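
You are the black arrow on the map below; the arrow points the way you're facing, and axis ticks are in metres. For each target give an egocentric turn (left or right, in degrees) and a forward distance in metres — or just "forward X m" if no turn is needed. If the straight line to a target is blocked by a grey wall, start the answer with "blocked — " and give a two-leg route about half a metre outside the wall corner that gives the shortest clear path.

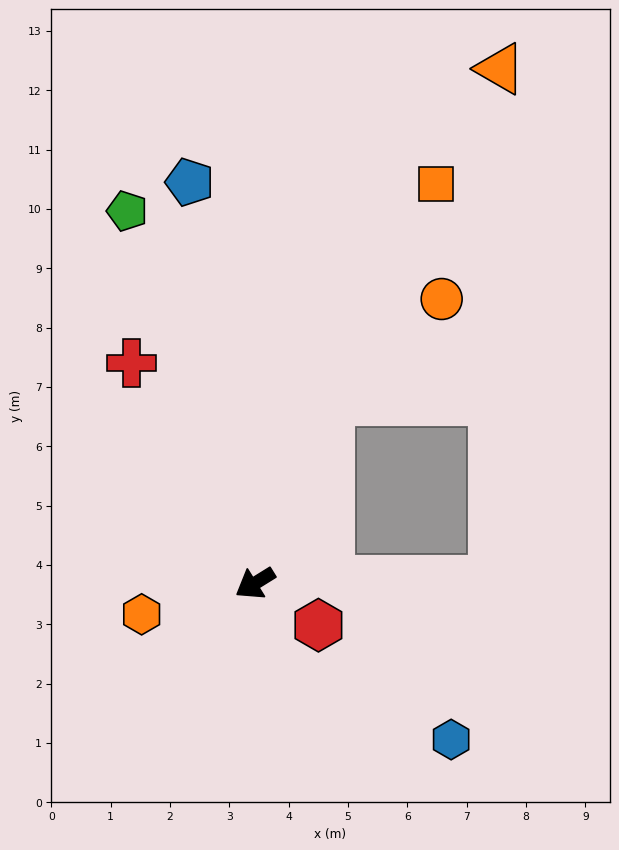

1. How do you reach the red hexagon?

turn left 115°, forward 1.3 m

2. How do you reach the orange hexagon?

turn right 16°, forward 2.0 m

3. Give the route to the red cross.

turn right 92°, forward 4.3 m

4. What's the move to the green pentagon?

turn right 103°, forward 6.6 m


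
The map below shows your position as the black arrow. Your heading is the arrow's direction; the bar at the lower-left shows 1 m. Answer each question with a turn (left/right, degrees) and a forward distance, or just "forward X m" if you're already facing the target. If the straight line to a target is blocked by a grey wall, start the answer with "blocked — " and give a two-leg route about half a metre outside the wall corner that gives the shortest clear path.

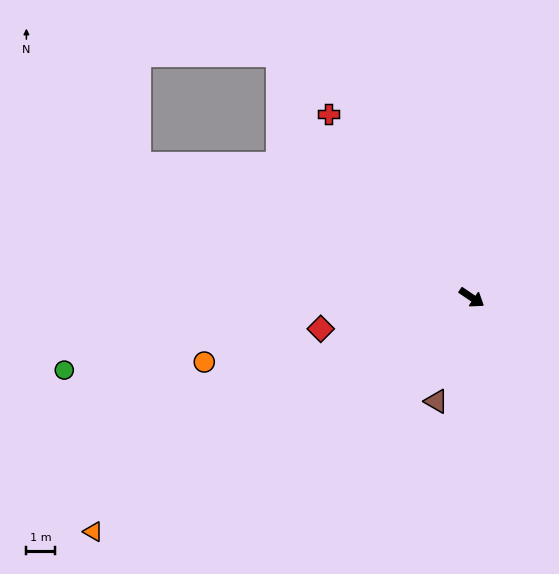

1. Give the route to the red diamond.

turn right 134°, forward 5.3 m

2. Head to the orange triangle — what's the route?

turn right 114°, forward 15.3 m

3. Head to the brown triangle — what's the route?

turn right 75°, forward 3.8 m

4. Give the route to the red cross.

turn left 162°, forward 8.0 m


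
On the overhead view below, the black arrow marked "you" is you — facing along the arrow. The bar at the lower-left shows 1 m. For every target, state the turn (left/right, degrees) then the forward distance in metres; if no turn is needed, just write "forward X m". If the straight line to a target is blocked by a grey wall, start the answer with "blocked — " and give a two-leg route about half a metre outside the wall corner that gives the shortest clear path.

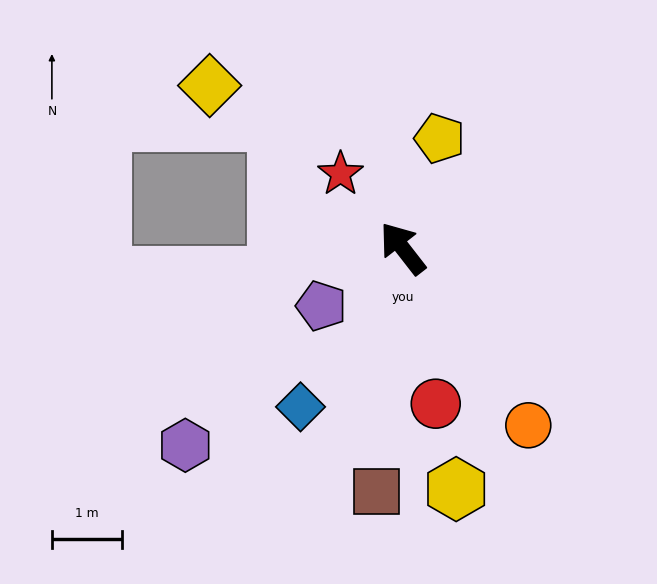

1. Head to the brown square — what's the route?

turn left 136°, forward 3.5 m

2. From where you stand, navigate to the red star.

forward 1.4 m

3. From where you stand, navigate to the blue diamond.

turn left 109°, forward 2.7 m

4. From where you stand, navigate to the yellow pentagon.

turn right 56°, forward 1.7 m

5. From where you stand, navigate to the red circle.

turn left 154°, forward 2.3 m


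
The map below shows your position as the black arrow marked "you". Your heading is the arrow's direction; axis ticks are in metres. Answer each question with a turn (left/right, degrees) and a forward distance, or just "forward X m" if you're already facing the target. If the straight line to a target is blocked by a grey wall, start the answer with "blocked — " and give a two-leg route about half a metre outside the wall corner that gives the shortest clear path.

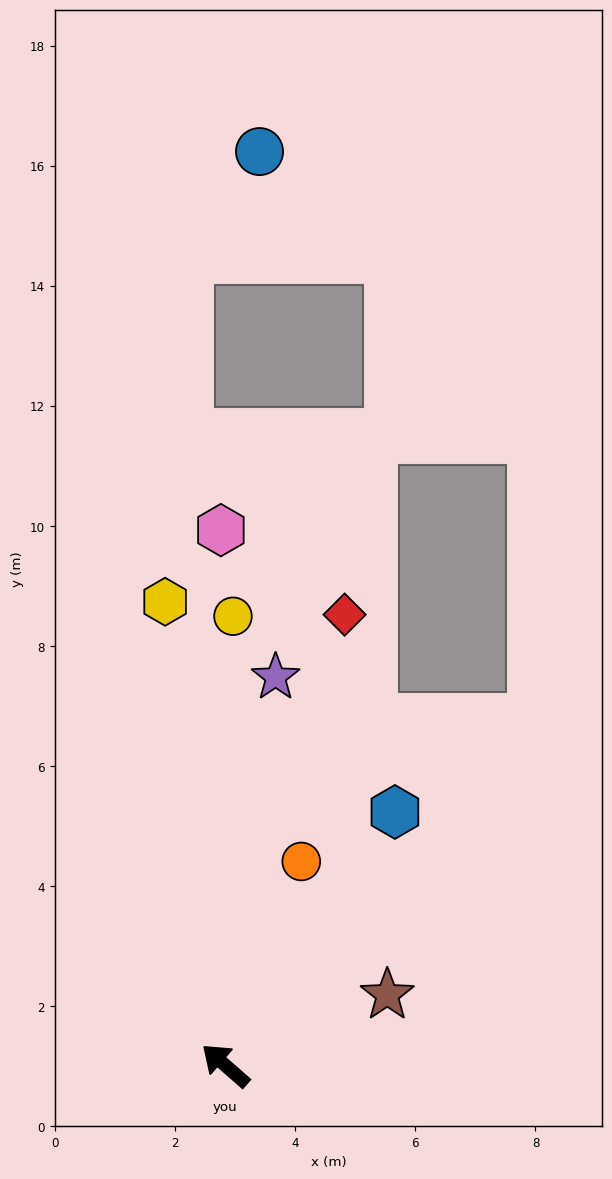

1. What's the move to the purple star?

turn right 56°, forward 6.5 m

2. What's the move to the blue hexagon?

turn right 83°, forward 5.1 m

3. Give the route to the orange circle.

turn right 69°, forward 3.6 m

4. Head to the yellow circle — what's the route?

turn right 50°, forward 7.5 m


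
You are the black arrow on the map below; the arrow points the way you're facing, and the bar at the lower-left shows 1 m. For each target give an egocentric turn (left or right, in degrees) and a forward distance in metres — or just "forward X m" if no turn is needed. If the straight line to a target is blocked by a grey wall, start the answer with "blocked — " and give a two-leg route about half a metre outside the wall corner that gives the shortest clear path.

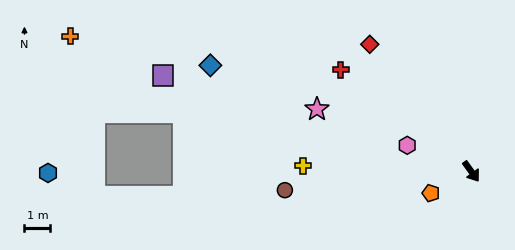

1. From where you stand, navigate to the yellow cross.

turn right 128°, forward 6.6 m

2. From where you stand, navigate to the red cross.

turn right 164°, forward 6.4 m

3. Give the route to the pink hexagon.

turn right 148°, forward 2.7 m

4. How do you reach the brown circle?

turn right 120°, forward 7.3 m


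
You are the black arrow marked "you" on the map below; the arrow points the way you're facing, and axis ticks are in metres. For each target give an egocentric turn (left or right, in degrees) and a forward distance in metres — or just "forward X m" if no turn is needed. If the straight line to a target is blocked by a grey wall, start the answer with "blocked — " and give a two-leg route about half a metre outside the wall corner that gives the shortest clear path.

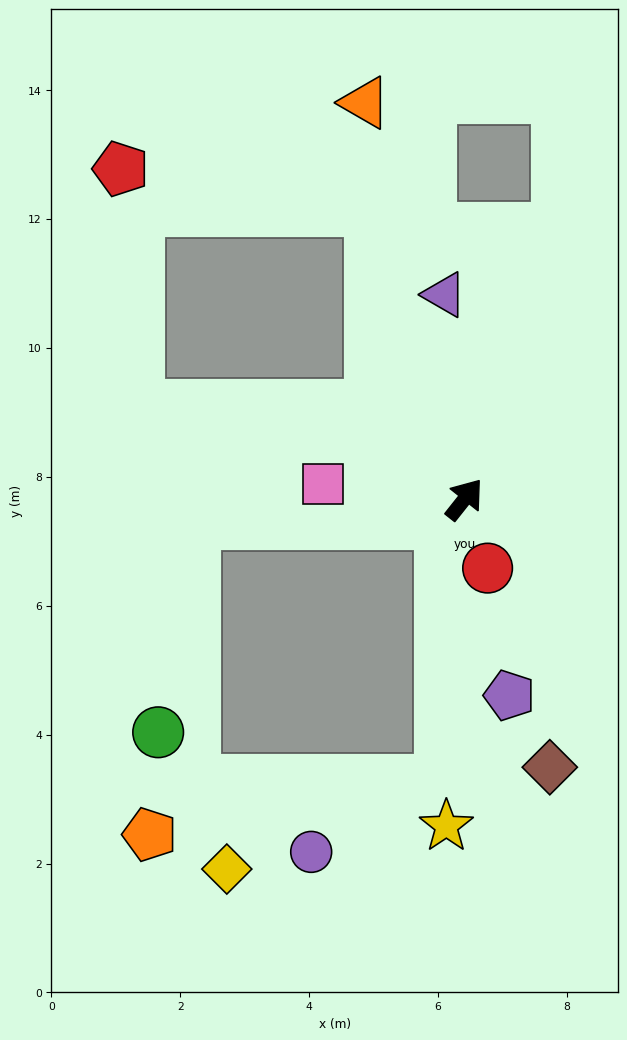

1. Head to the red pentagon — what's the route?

blocked — turn left 56°, forward 4.7 m, then turn left 63°, forward 4.0 m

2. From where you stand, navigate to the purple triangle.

turn left 44°, forward 3.2 m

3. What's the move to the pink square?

turn left 122°, forward 2.2 m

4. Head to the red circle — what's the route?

turn right 123°, forward 1.1 m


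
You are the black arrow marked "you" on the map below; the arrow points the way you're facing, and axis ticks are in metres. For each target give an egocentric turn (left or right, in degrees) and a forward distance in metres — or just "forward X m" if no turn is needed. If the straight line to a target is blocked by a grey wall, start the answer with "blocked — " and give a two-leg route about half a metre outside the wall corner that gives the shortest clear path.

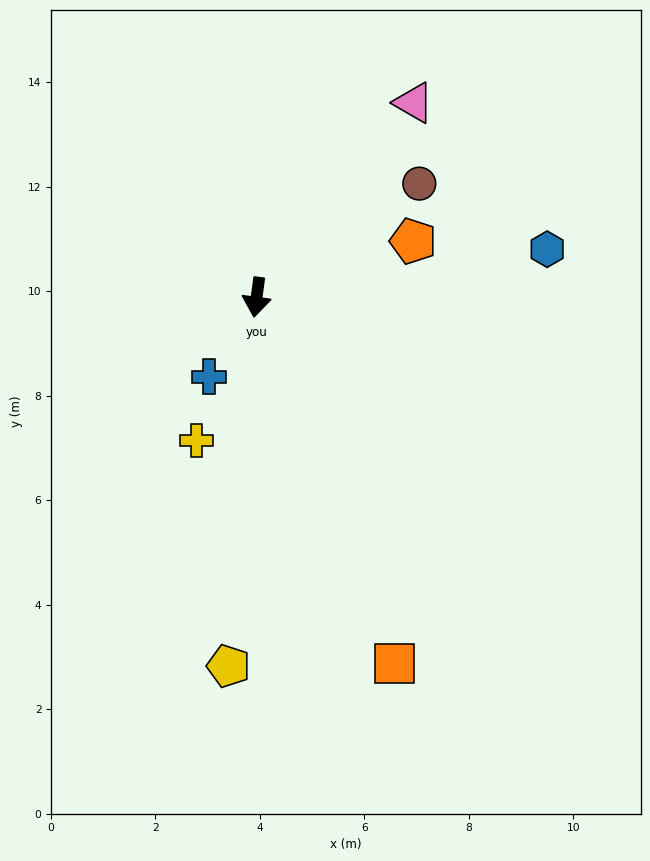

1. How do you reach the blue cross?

turn right 23°, forward 1.8 m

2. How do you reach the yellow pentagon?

turn left 3°, forward 7.1 m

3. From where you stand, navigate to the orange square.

turn left 28°, forward 7.5 m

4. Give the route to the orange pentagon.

turn left 117°, forward 3.2 m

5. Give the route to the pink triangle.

turn left 149°, forward 4.8 m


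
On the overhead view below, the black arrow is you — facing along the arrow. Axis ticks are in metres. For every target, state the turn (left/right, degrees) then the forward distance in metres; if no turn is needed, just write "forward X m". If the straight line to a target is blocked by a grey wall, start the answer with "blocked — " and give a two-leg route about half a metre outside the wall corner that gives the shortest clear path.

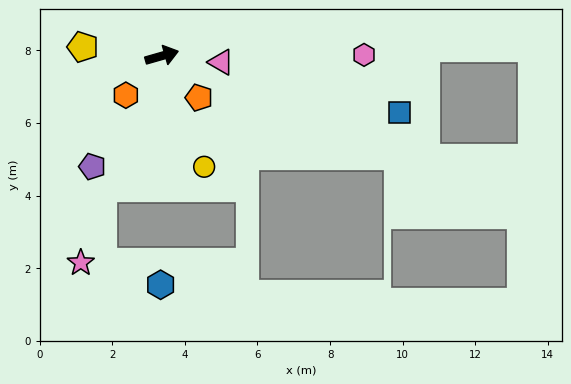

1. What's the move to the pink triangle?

turn right 22°, forward 1.6 m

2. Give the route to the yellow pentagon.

turn left 158°, forward 2.2 m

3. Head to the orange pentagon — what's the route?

turn right 64°, forward 1.5 m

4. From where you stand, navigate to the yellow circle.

turn right 85°, forward 3.3 m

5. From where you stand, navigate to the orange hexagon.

turn right 148°, forward 1.5 m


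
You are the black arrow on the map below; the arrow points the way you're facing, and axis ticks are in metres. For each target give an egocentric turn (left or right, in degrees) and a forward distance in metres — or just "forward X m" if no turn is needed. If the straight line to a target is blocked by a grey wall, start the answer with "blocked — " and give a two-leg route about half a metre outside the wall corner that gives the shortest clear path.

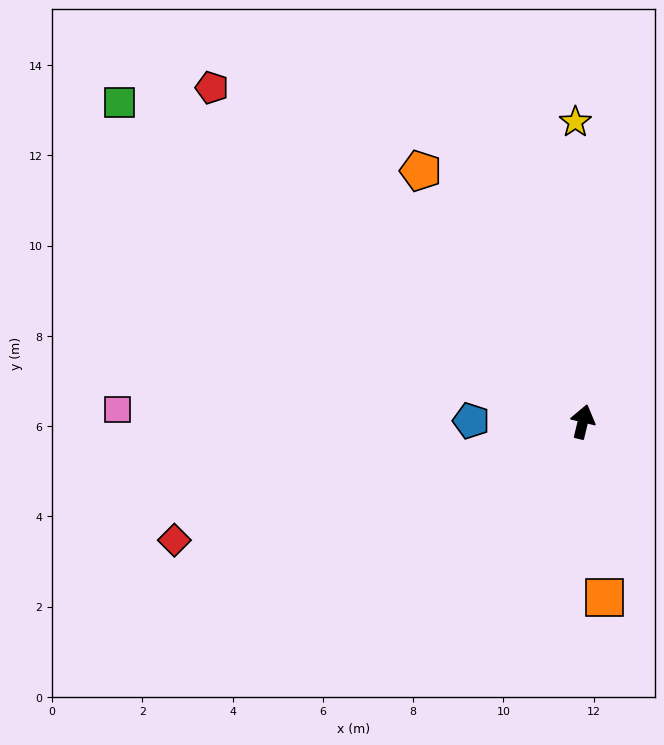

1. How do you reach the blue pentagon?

turn left 103°, forward 2.5 m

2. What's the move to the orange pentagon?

turn left 47°, forward 6.6 m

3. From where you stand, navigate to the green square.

turn left 69°, forward 12.5 m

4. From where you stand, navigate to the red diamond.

turn left 120°, forward 9.4 m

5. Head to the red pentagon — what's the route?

turn left 62°, forward 11.1 m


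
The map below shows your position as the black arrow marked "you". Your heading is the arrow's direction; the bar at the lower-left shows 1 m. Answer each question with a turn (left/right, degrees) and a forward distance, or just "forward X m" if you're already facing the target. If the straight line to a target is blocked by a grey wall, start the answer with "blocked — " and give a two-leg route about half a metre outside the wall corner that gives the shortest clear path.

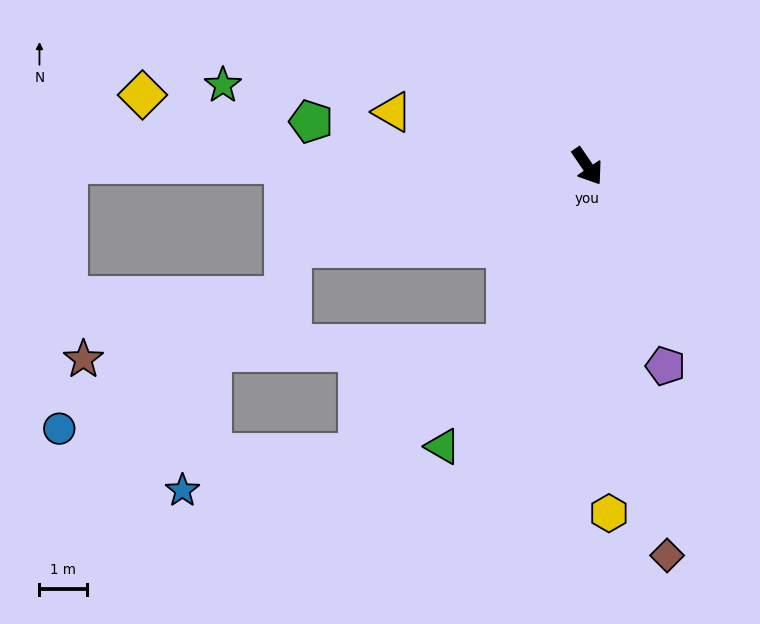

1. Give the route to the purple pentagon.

turn right 13°, forward 4.5 m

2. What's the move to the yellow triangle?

turn right 140°, forward 4.2 m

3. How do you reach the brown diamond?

turn right 23°, forward 8.3 m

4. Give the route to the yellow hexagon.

turn right 31°, forward 7.3 m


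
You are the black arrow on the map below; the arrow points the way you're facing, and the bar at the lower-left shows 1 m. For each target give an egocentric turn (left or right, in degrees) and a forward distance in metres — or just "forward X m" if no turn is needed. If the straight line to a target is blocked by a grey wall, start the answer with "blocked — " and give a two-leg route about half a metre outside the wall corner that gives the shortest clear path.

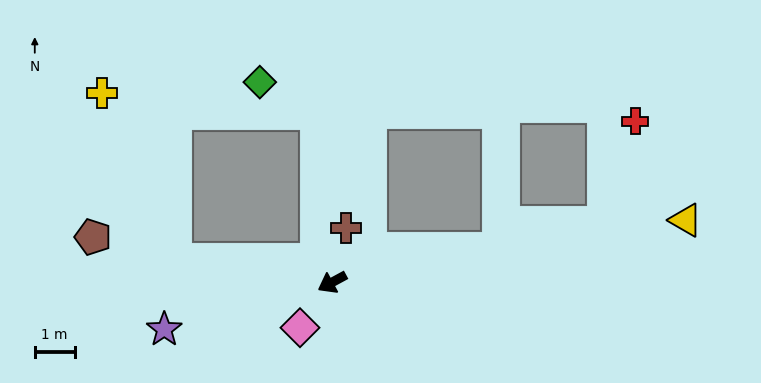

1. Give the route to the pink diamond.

turn left 26°, forward 1.4 m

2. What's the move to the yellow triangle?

turn left 162°, forward 9.0 m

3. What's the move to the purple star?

turn right 13°, forward 4.4 m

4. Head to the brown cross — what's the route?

turn right 133°, forward 1.4 m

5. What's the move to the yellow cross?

blocked — turn right 37°, forward 4.0 m, then turn right 58°, forward 4.6 m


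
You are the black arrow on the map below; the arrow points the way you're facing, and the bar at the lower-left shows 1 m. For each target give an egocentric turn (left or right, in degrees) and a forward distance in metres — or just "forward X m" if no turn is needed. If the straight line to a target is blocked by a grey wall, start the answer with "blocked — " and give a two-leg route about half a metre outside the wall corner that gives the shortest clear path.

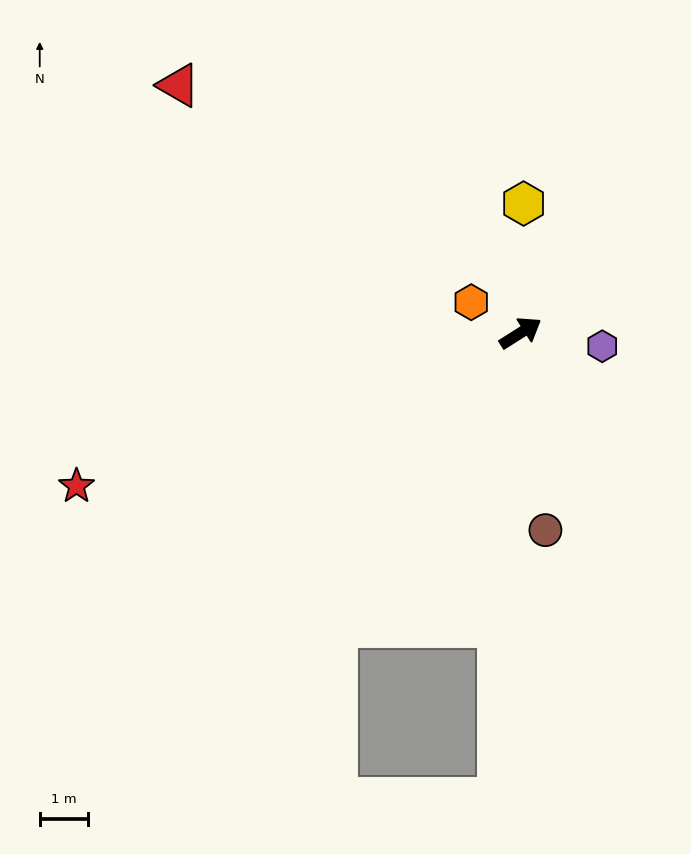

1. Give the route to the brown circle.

turn right 115°, forward 4.1 m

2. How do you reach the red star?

turn left 167°, forward 9.7 m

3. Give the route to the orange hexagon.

turn left 116°, forward 1.2 m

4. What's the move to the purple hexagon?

turn right 42°, forward 1.7 m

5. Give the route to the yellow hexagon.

turn left 56°, forward 2.7 m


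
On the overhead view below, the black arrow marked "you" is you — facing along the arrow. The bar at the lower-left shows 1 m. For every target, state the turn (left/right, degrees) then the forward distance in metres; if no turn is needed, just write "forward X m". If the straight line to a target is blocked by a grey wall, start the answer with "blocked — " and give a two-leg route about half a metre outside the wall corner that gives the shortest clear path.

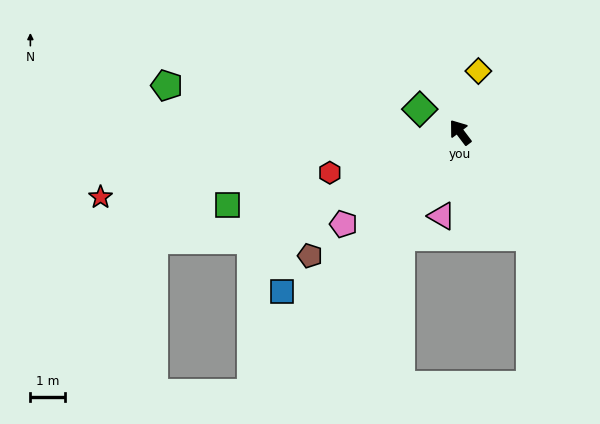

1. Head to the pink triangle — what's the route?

turn left 131°, forward 2.5 m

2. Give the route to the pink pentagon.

turn left 91°, forward 4.3 m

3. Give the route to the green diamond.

turn left 23°, forward 1.4 m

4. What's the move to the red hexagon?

turn left 70°, forward 4.0 m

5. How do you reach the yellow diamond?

turn right 54°, forward 1.9 m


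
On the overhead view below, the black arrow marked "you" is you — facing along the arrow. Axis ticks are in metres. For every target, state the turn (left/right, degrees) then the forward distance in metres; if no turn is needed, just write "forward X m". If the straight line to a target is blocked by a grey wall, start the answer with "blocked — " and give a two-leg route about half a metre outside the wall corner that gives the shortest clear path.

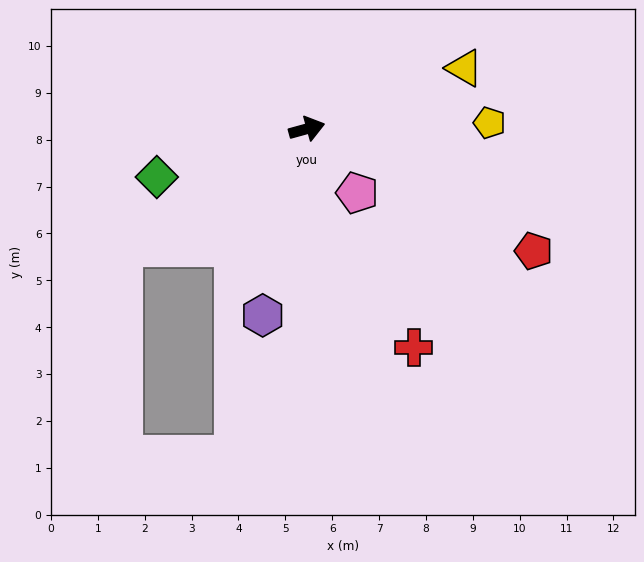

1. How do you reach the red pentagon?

turn right 44°, forward 5.5 m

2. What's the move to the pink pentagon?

turn right 67°, forward 1.7 m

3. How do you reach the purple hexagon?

turn right 119°, forward 4.1 m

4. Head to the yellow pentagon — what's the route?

turn right 13°, forward 3.9 m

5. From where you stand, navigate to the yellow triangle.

turn left 6°, forward 3.6 m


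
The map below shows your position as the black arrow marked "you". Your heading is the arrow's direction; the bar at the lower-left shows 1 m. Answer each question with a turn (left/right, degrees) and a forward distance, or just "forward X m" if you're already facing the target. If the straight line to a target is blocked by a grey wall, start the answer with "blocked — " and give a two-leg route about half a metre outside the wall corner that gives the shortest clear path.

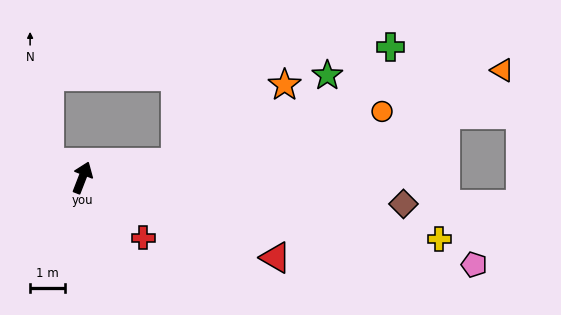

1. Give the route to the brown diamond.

turn right 73°, forward 9.3 m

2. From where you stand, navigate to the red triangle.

turn right 91°, forward 6.1 m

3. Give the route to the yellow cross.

turn right 79°, forward 10.5 m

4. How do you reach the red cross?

turn right 113°, forward 2.5 m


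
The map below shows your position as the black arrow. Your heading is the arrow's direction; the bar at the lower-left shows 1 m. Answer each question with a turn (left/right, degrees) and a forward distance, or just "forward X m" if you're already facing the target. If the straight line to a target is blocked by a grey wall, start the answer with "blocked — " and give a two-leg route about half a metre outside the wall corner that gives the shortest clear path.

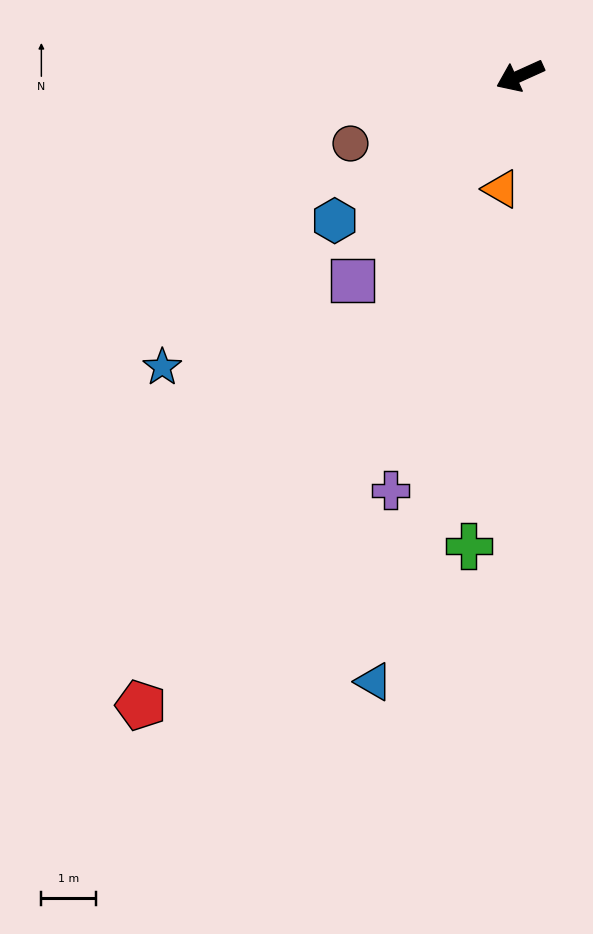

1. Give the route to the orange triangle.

turn left 56°, forward 2.1 m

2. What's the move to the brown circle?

turn right 3°, forward 3.4 m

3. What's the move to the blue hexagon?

turn left 14°, forward 4.3 m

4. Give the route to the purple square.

turn left 26°, forward 4.9 m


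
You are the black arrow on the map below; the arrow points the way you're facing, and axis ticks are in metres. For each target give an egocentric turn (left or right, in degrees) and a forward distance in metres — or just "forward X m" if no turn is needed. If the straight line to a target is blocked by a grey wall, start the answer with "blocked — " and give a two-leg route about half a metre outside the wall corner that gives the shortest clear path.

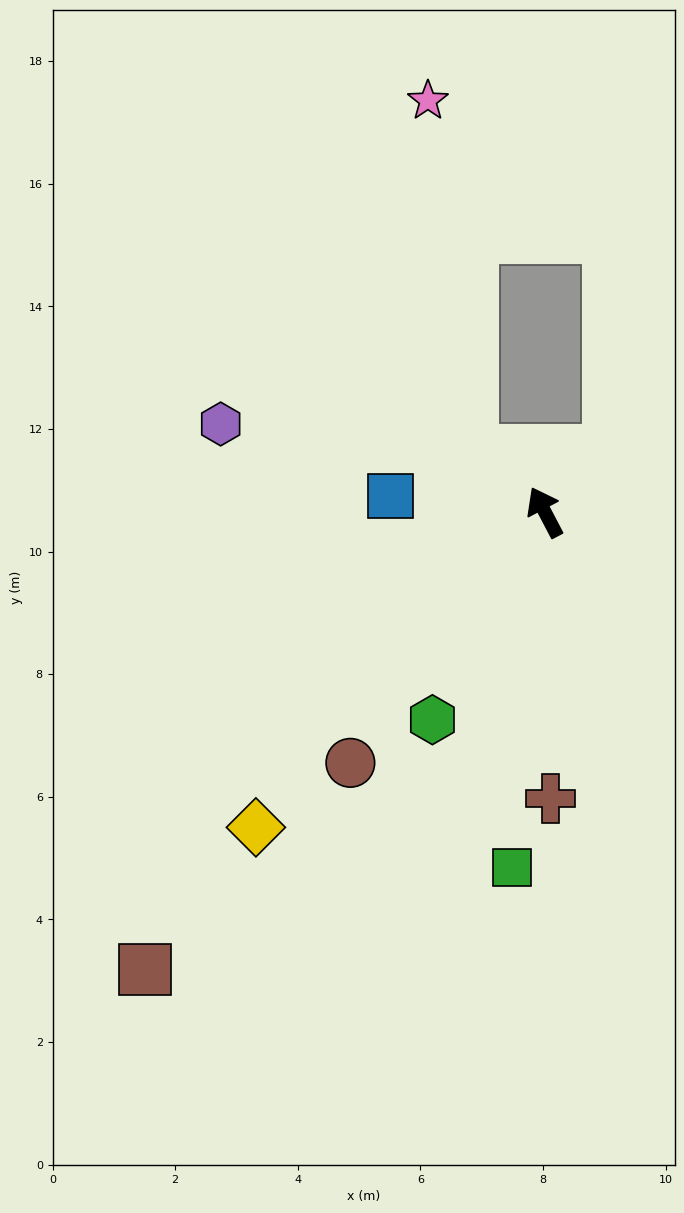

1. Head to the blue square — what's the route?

turn left 56°, forward 2.5 m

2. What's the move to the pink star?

blocked — turn left 22°, forward 1.5 m, then turn right 42°, forward 5.8 m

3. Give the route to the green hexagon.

turn left 124°, forward 3.9 m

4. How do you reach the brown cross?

turn left 153°, forward 4.7 m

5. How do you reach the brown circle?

turn left 115°, forward 5.2 m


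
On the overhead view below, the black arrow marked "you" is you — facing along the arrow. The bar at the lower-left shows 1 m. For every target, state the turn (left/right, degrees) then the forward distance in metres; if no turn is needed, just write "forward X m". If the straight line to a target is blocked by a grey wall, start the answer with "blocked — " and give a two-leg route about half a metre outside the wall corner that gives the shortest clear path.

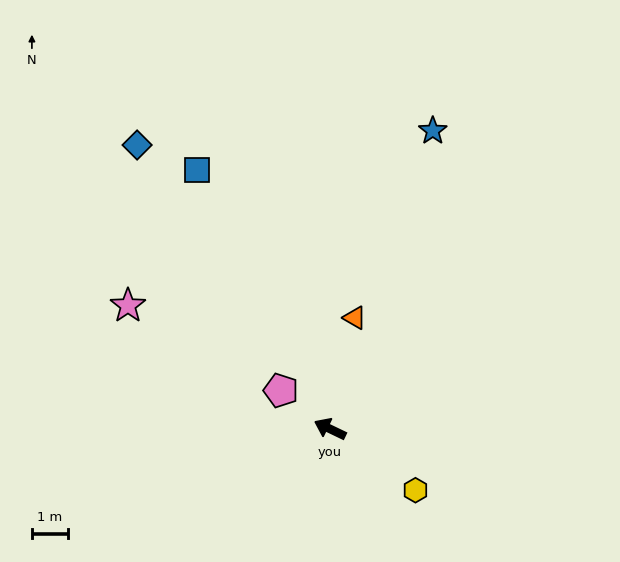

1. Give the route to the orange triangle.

turn right 77°, forward 3.2 m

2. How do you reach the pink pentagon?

turn right 12°, forward 1.7 m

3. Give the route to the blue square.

turn right 37°, forward 8.1 m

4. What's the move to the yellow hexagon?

turn left 170°, forward 2.9 m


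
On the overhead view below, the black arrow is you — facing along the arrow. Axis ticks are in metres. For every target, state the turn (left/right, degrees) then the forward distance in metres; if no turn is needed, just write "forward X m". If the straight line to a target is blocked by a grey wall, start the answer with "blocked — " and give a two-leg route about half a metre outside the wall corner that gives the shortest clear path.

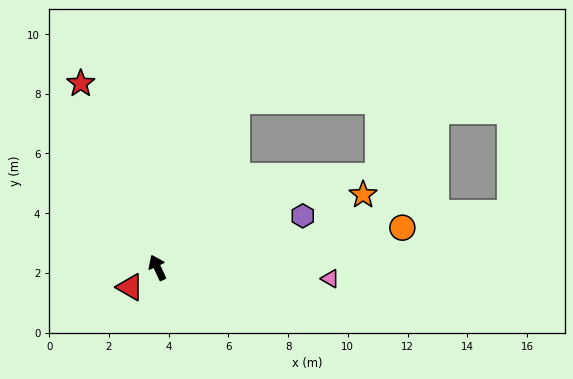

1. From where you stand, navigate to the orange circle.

turn right 106°, forward 8.3 m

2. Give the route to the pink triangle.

turn right 119°, forward 5.8 m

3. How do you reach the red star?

turn right 2°, forward 6.7 m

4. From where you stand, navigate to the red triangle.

turn left 101°, forward 1.1 m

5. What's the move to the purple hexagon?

turn right 95°, forward 5.2 m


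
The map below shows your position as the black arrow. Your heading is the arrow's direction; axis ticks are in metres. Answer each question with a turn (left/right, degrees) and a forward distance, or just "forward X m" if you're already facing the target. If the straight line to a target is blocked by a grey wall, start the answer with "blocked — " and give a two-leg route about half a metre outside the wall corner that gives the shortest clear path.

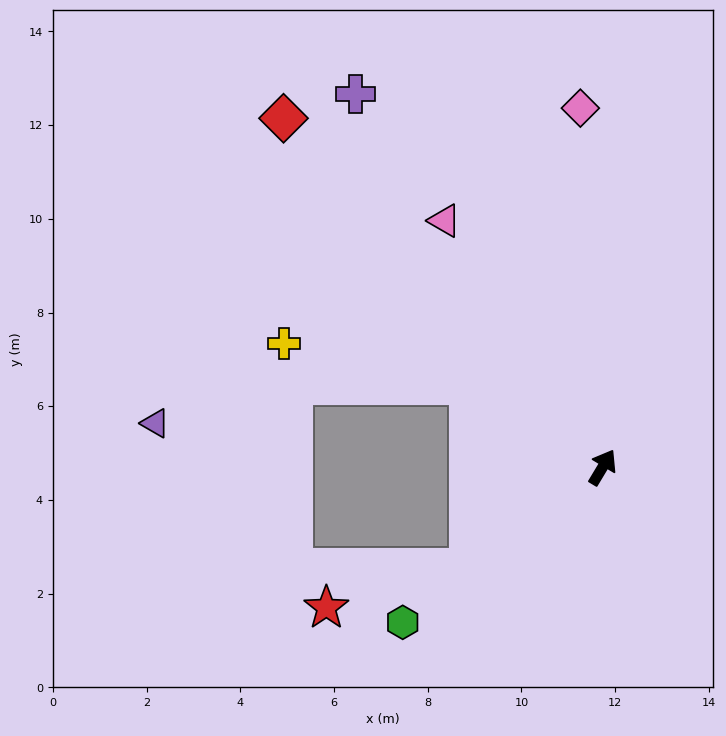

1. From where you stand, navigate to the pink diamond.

turn left 34°, forward 7.7 m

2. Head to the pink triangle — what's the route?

turn left 64°, forward 6.3 m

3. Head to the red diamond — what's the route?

turn left 73°, forward 10.1 m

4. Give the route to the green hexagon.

turn left 159°, forward 5.4 m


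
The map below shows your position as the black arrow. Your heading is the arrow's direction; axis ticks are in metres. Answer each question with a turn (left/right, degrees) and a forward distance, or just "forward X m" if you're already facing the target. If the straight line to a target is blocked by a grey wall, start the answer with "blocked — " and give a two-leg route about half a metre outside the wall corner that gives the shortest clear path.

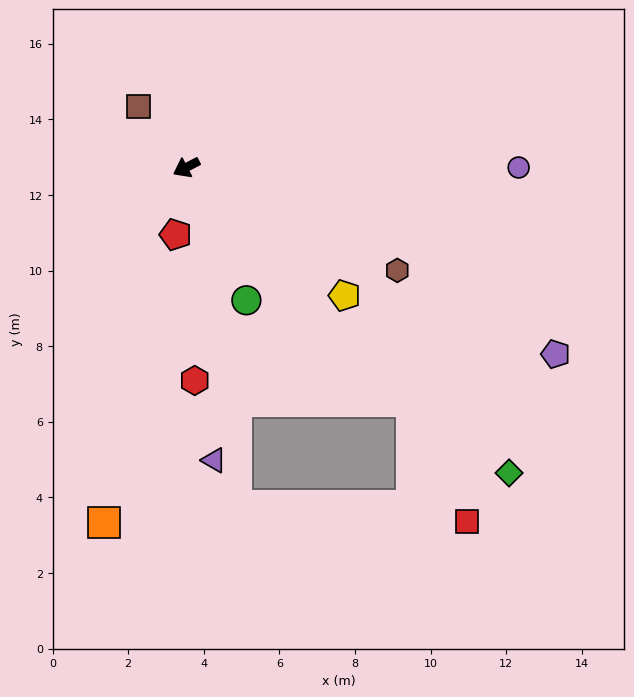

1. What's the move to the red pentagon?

turn left 53°, forward 1.8 m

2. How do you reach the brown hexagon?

turn left 127°, forward 6.2 m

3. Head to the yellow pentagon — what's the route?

turn left 114°, forward 5.4 m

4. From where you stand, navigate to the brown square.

turn right 79°, forward 2.1 m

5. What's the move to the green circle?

turn left 87°, forward 3.9 m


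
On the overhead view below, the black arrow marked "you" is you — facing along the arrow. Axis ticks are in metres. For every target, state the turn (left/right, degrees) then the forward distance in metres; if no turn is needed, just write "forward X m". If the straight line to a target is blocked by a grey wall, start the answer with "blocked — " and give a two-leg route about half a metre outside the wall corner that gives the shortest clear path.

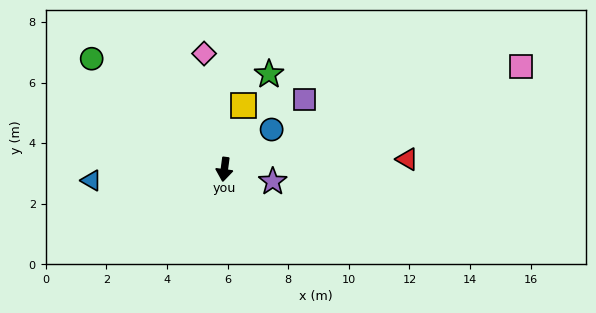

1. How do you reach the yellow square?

turn left 170°, forward 2.2 m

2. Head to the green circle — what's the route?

turn right 122°, forward 5.7 m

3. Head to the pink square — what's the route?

turn left 117°, forward 10.4 m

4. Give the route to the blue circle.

turn left 138°, forward 2.0 m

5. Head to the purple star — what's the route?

turn left 83°, forward 1.6 m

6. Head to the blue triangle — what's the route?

turn right 78°, forward 4.4 m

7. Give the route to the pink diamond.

turn right 163°, forward 3.9 m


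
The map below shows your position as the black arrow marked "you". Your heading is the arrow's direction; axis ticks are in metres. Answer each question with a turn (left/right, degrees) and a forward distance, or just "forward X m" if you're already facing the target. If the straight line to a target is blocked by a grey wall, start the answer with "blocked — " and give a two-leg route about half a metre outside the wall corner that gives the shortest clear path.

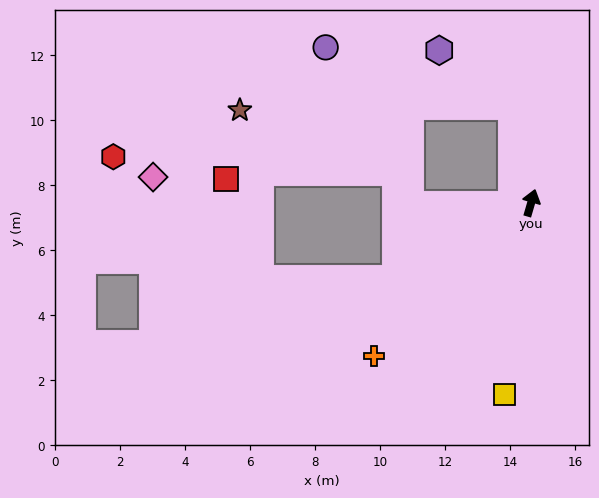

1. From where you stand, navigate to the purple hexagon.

blocked — turn left 27°, forward 3.0 m, then turn left 42°, forward 2.8 m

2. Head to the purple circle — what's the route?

blocked — turn left 27°, forward 3.0 m, then turn left 62°, forward 6.0 m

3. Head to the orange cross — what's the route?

turn left 151°, forward 6.8 m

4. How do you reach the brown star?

blocked — turn left 27°, forward 3.0 m, then turn left 80°, forward 8.4 m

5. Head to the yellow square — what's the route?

turn right 172°, forward 6.0 m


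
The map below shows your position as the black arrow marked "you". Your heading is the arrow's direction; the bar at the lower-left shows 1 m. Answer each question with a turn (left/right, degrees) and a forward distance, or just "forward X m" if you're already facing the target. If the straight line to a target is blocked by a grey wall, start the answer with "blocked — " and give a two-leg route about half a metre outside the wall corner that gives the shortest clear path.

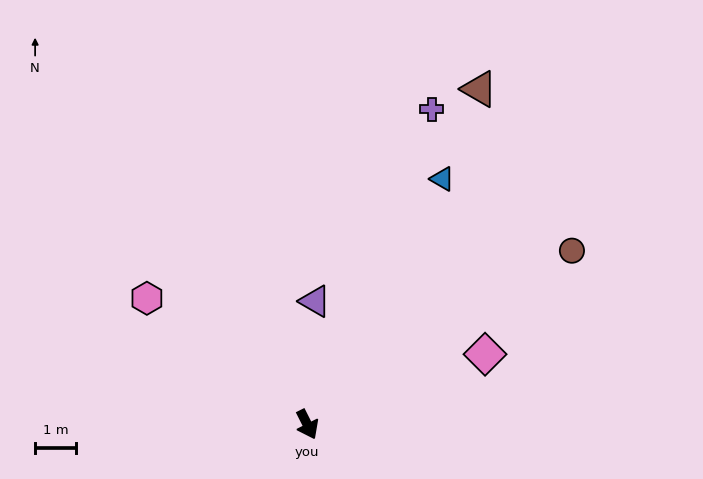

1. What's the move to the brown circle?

turn left 97°, forward 7.7 m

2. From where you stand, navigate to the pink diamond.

turn left 85°, forward 4.7 m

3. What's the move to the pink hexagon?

turn right 155°, forward 5.0 m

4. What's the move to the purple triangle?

turn left 150°, forward 3.0 m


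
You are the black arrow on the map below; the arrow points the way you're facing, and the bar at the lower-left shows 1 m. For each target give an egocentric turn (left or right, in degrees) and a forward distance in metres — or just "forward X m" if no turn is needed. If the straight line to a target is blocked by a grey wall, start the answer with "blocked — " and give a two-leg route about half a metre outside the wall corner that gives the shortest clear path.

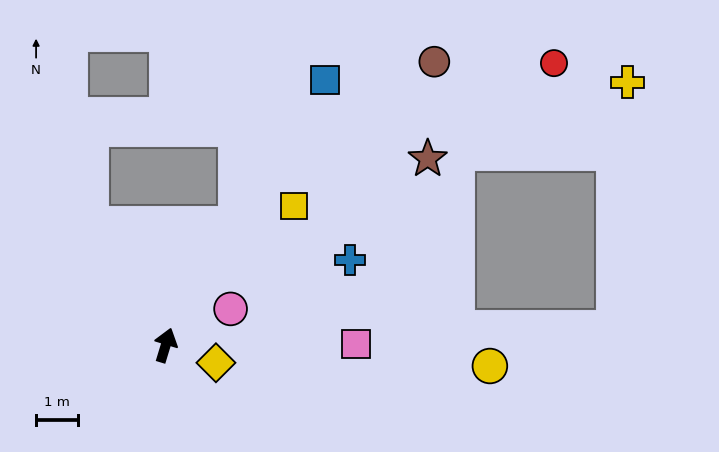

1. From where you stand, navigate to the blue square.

turn right 14°, forward 7.3 m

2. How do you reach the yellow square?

turn right 26°, forward 4.5 m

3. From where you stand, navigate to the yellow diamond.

turn right 92°, forward 1.3 m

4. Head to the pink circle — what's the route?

turn right 44°, forward 1.8 m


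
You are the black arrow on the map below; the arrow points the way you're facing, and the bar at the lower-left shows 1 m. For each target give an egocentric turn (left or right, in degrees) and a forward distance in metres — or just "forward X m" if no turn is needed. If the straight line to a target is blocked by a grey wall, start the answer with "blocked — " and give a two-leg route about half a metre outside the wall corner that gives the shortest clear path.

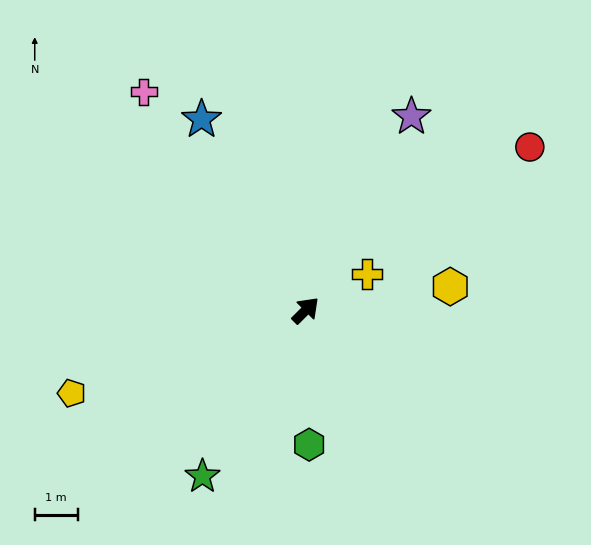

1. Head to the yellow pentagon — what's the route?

turn left 155°, forward 5.8 m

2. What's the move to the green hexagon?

turn right 133°, forward 3.1 m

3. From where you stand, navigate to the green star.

turn right 167°, forward 4.6 m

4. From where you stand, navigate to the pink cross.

turn left 82°, forward 6.3 m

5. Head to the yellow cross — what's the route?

turn right 14°, forward 1.7 m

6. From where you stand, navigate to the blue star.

turn left 74°, forward 5.1 m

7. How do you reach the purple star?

turn left 16°, forward 5.1 m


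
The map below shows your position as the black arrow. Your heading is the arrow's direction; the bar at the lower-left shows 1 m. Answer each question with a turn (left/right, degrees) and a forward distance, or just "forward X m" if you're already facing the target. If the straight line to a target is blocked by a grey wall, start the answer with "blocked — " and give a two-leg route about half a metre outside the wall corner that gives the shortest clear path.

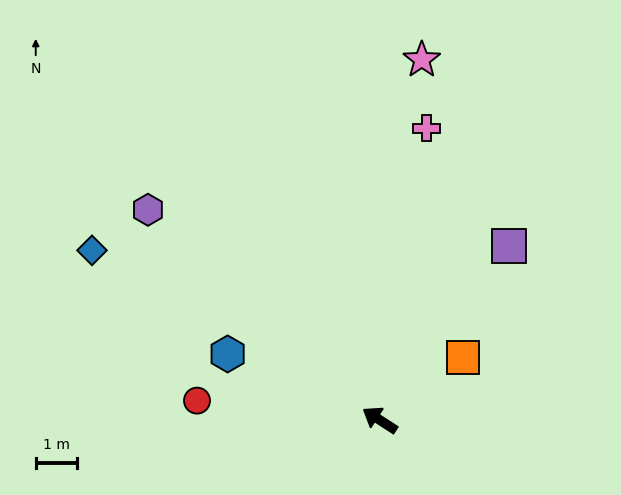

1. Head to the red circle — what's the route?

turn left 27°, forward 4.5 m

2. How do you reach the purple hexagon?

turn right 9°, forward 7.6 m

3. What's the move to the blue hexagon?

turn left 9°, forward 4.1 m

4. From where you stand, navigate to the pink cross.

turn right 66°, forward 7.2 m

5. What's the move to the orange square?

turn right 110°, forward 2.5 m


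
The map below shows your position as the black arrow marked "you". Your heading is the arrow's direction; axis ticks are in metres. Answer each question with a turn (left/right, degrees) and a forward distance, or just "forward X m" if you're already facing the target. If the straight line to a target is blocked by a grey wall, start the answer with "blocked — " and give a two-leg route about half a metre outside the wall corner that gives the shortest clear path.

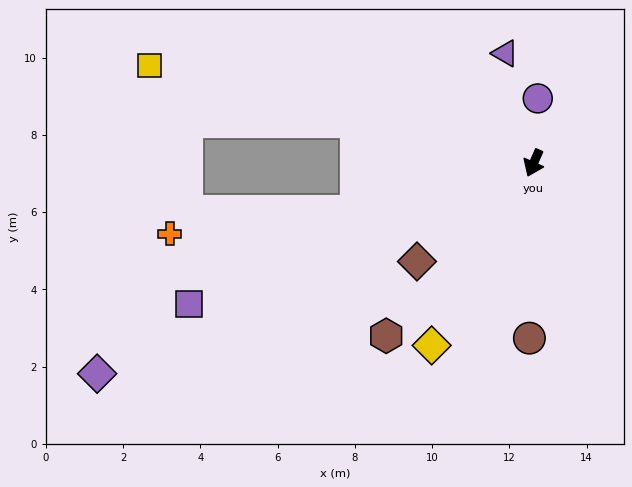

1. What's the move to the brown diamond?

turn right 26°, forward 4.0 m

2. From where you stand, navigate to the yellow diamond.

turn right 6°, forward 5.4 m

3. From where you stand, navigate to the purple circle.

turn right 160°, forward 1.7 m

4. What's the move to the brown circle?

turn left 22°, forward 4.5 m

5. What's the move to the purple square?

turn right 44°, forward 9.6 m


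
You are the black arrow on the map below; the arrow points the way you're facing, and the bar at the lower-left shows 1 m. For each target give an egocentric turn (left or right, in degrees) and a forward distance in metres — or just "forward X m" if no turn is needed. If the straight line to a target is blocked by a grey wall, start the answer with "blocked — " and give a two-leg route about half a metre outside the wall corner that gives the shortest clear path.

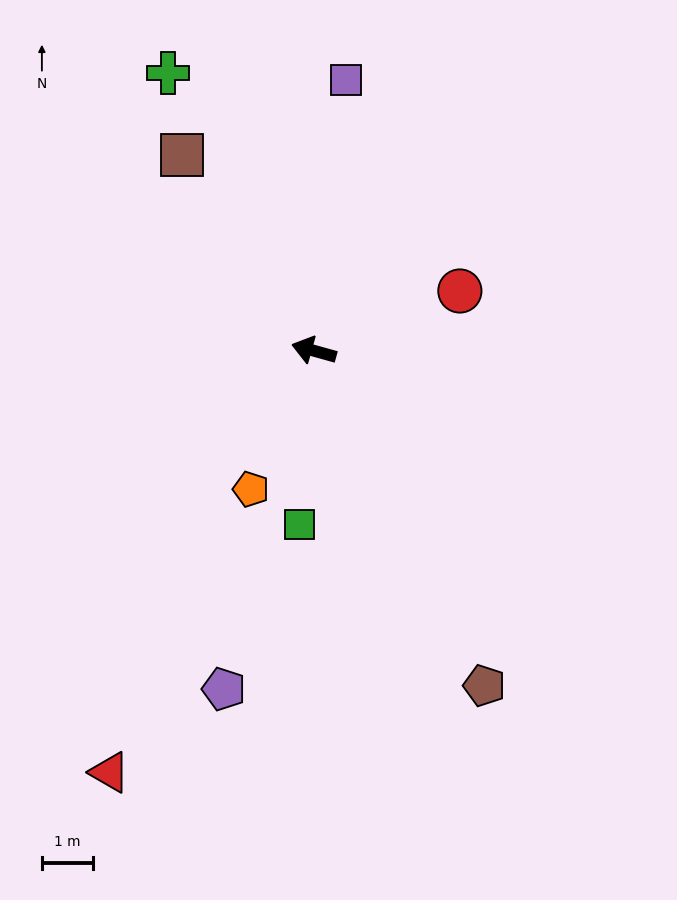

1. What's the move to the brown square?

turn right 40°, forward 4.6 m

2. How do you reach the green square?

turn left 101°, forward 3.4 m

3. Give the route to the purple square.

turn right 81°, forward 5.3 m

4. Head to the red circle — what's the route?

turn right 142°, forward 3.1 m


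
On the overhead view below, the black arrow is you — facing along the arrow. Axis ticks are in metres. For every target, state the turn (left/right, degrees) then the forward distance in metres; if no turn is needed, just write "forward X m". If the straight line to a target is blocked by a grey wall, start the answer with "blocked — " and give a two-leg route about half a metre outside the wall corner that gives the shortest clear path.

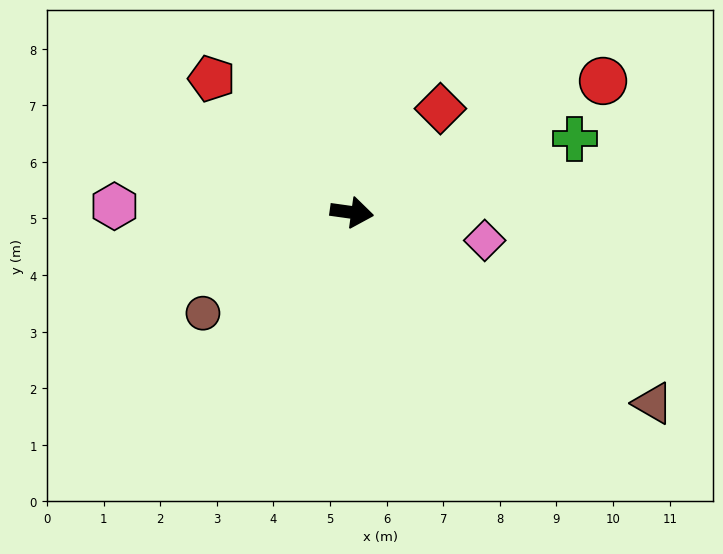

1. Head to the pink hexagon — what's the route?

turn right 174°, forward 4.2 m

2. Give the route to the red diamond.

turn left 57°, forward 2.4 m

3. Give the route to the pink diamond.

turn right 4°, forward 2.4 m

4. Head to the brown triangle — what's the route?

turn right 24°, forward 6.3 m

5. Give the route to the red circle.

turn left 36°, forward 5.0 m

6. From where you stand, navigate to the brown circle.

turn right 138°, forward 3.2 m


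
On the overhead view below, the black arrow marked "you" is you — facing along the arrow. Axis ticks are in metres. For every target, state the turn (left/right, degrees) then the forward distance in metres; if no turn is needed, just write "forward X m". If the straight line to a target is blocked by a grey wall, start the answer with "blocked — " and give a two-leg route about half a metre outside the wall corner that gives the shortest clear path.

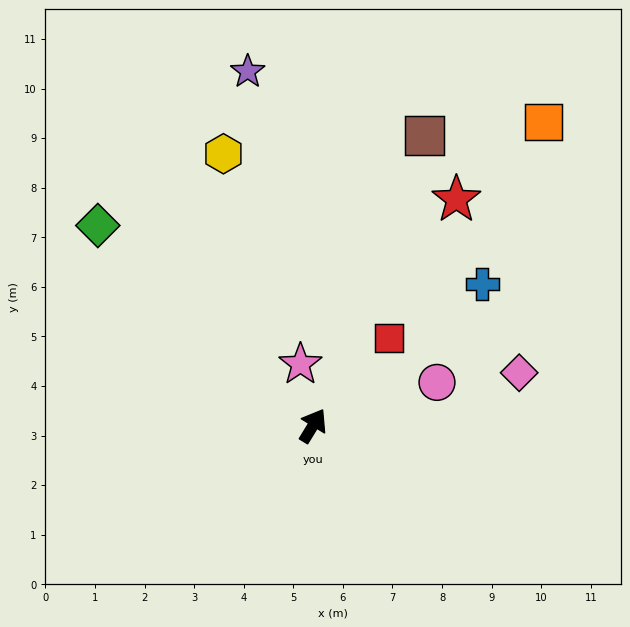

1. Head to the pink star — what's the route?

turn left 43°, forward 1.3 m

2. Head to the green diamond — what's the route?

turn left 79°, forward 5.9 m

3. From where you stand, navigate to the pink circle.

turn right 39°, forward 2.6 m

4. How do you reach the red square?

turn right 9°, forward 2.3 m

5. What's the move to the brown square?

turn left 10°, forward 6.3 m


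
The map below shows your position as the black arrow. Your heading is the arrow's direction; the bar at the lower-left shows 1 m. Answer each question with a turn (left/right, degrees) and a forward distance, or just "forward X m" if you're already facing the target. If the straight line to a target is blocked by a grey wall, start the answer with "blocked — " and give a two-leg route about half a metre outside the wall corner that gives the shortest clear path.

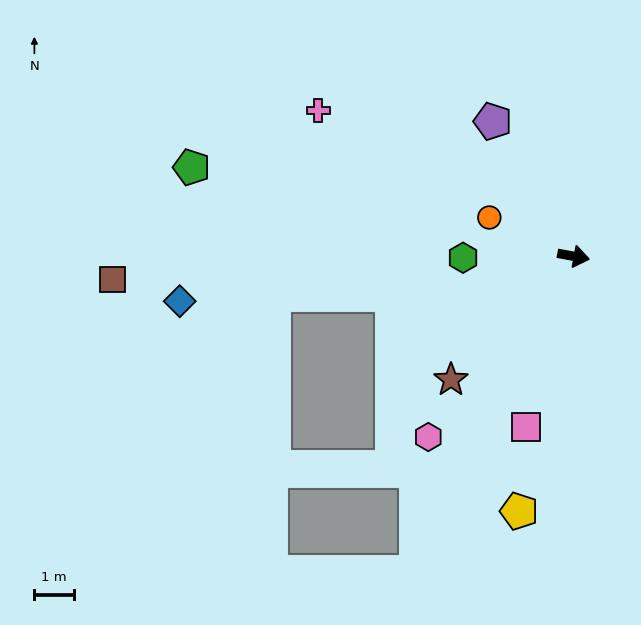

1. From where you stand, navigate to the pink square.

turn right 95°, forward 4.5 m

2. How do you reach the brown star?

turn right 124°, forward 4.4 m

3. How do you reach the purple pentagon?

turn left 131°, forward 4.0 m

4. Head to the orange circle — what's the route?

turn left 166°, forward 2.3 m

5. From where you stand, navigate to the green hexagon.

turn right 169°, forward 2.8 m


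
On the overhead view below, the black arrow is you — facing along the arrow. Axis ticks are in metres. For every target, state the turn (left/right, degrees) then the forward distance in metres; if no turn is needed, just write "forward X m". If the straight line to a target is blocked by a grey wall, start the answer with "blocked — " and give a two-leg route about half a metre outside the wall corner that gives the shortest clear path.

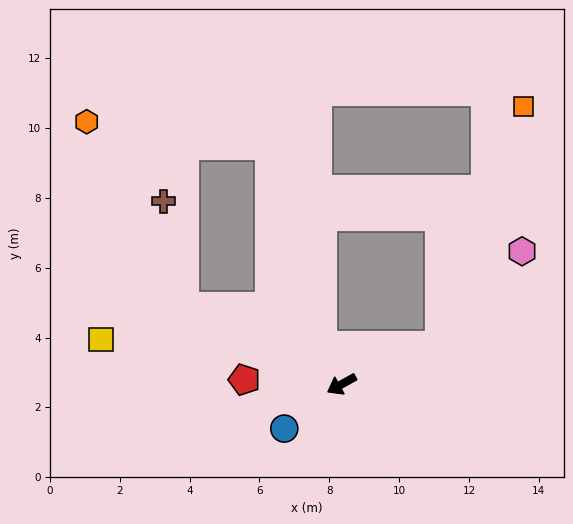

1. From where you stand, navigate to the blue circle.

turn left 9°, forward 2.1 m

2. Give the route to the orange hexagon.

blocked — turn right 55°, forward 5.0 m, then turn right 36°, forward 6.0 m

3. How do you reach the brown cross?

blocked — turn right 55°, forward 5.0 m, then turn right 53°, forward 3.1 m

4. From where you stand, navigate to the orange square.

blocked — turn left 173°, forward 3.0 m, then turn left 49°, forward 7.2 m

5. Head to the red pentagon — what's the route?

turn right 32°, forward 2.8 m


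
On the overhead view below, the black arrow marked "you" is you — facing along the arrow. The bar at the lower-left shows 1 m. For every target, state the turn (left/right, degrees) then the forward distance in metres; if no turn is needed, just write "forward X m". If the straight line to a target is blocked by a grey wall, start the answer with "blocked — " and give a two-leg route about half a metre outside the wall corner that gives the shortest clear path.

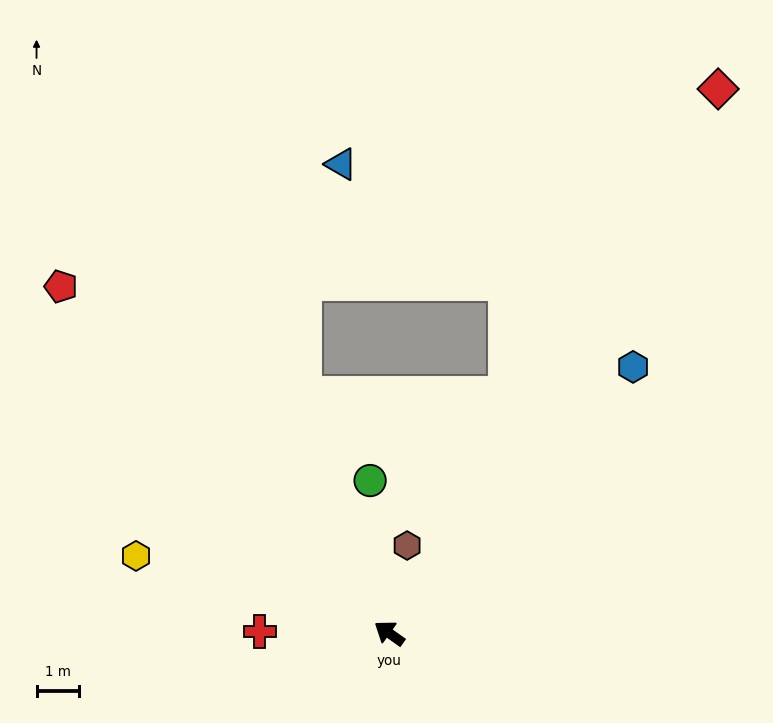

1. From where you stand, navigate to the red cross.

turn left 35°, forward 3.0 m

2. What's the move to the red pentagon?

turn right 11°, forward 11.2 m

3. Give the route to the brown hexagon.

turn right 66°, forward 2.1 m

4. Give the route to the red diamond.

turn right 86°, forward 14.9 m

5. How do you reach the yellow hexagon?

turn left 18°, forward 6.2 m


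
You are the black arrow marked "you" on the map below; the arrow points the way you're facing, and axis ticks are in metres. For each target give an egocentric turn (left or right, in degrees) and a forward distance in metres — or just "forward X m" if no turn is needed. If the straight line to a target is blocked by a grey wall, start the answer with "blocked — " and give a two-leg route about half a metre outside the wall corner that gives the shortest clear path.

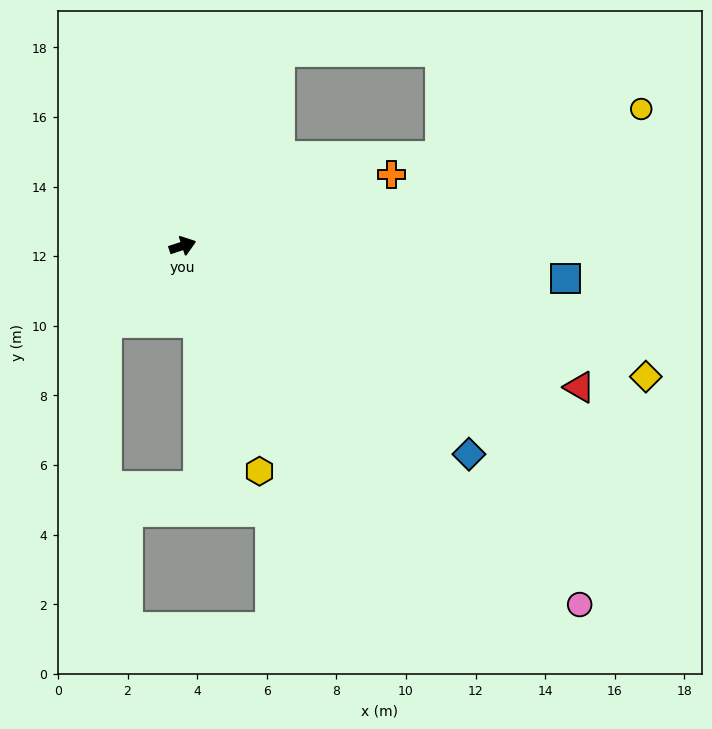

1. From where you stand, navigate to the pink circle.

turn right 60°, forward 15.4 m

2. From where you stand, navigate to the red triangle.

turn right 38°, forward 12.1 m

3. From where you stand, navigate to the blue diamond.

turn right 54°, forward 10.2 m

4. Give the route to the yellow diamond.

turn right 34°, forward 13.8 m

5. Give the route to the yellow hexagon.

turn right 89°, forward 6.8 m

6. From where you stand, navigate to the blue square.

turn right 23°, forward 11.0 m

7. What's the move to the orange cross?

forward 6.3 m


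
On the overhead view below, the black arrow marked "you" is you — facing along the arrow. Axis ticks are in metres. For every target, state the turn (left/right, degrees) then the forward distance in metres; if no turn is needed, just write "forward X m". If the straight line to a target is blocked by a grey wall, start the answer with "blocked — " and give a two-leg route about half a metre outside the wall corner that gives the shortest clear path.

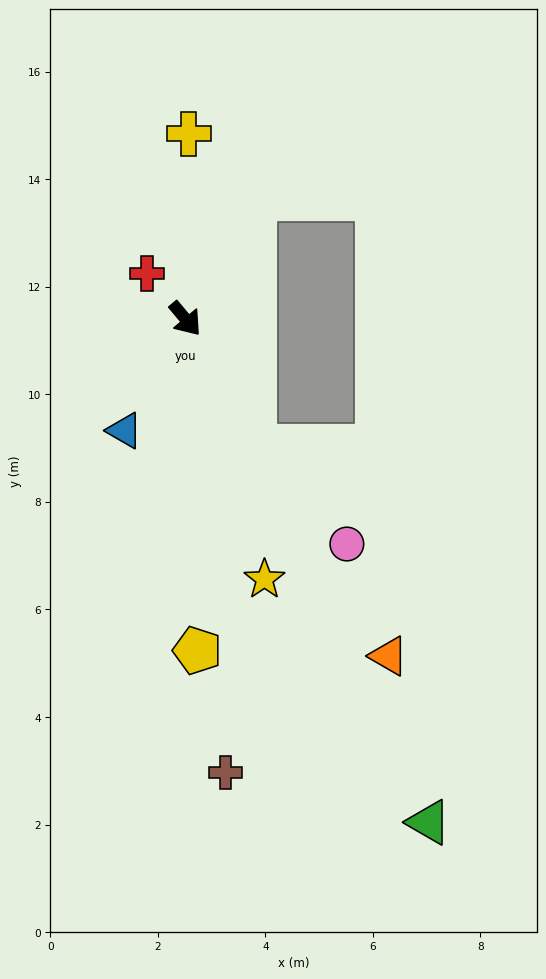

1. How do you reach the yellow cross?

turn left 139°, forward 3.4 m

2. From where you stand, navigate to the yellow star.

turn right 23°, forward 5.1 m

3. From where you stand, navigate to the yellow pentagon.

turn right 38°, forward 6.2 m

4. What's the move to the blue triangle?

turn right 69°, forward 2.4 m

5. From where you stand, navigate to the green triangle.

turn right 14°, forward 10.4 m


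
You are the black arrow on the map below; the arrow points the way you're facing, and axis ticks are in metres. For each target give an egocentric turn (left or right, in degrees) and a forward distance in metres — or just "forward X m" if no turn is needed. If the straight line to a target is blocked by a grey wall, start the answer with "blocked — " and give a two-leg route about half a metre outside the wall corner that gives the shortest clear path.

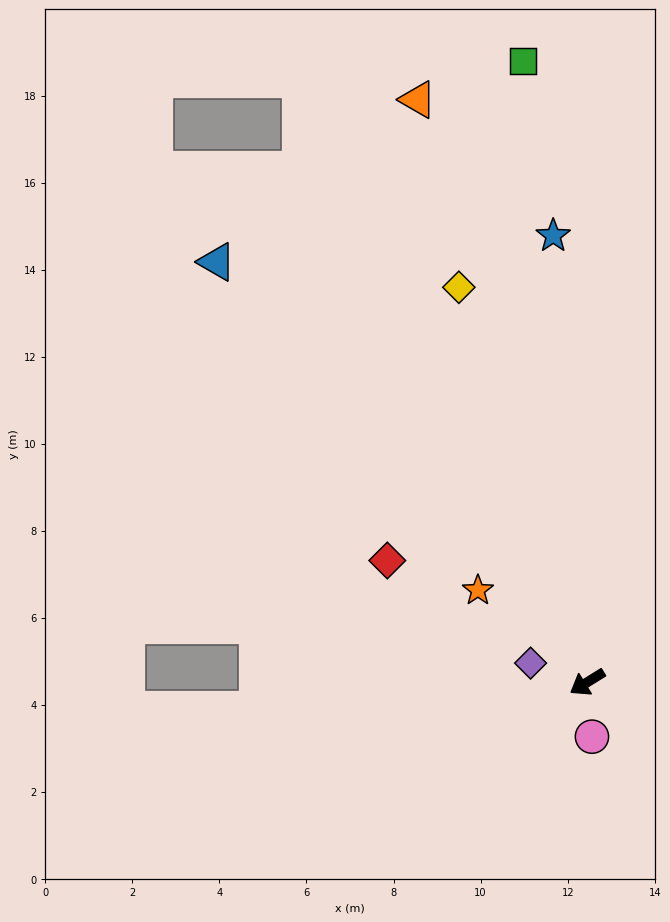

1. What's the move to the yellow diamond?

turn right 104°, forward 9.5 m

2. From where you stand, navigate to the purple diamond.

turn right 50°, forward 1.4 m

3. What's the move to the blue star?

turn right 117°, forward 10.3 m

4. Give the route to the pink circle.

turn left 63°, forward 1.3 m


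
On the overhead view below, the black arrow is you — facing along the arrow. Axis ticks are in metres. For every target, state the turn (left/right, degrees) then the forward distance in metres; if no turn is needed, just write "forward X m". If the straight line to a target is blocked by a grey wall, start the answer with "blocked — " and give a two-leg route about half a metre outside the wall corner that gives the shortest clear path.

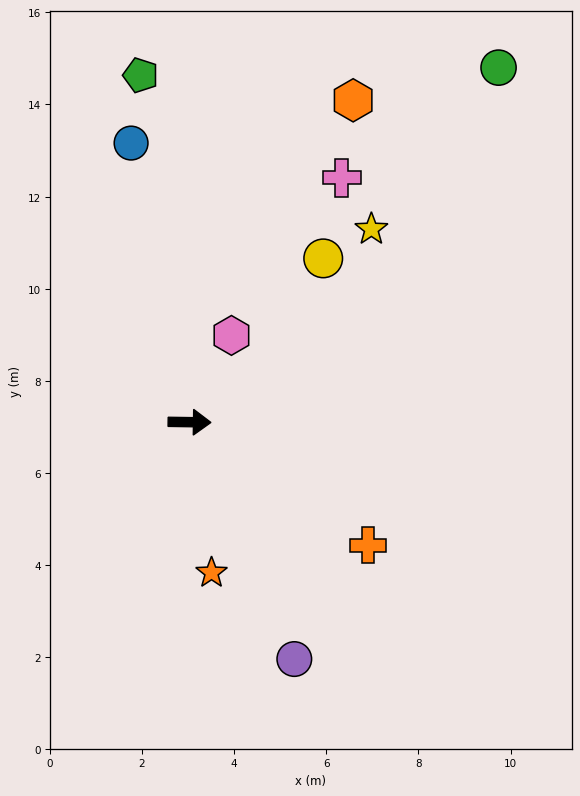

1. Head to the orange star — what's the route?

turn right 81°, forward 3.3 m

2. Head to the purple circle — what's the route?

turn right 65°, forward 5.6 m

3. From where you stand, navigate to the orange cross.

turn right 34°, forward 4.7 m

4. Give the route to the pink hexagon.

turn left 65°, forward 2.1 m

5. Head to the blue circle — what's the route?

turn left 103°, forward 6.2 m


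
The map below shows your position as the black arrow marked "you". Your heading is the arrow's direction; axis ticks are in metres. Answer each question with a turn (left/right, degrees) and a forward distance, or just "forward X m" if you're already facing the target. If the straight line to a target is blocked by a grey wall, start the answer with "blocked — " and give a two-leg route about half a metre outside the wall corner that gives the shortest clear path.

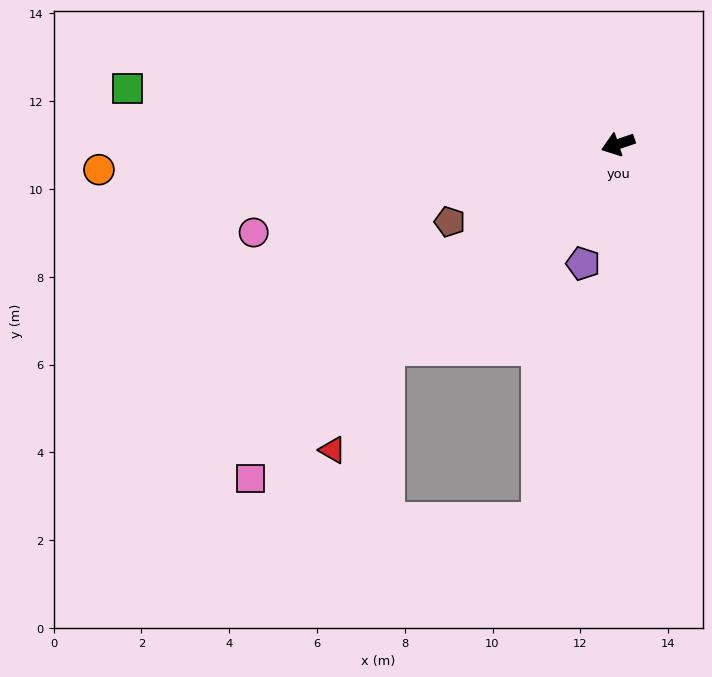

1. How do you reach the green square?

turn right 25°, forward 11.3 m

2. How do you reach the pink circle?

turn right 5°, forward 8.5 m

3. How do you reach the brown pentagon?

turn left 6°, forward 4.2 m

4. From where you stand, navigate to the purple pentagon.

turn left 55°, forward 2.8 m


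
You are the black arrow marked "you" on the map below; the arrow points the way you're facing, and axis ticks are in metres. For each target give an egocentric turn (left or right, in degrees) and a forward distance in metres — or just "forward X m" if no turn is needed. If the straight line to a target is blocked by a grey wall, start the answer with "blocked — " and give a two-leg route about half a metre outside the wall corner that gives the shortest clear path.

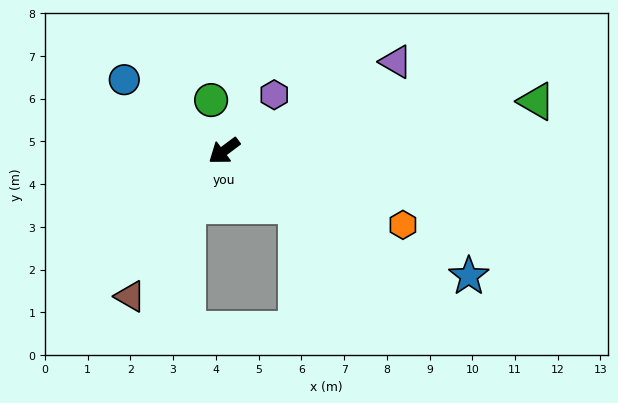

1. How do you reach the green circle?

turn right 112°, forward 1.2 m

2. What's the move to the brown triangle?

turn left 20°, forward 4.1 m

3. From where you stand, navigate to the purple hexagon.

turn right 168°, forward 1.8 m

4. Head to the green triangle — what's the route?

turn left 152°, forward 7.4 m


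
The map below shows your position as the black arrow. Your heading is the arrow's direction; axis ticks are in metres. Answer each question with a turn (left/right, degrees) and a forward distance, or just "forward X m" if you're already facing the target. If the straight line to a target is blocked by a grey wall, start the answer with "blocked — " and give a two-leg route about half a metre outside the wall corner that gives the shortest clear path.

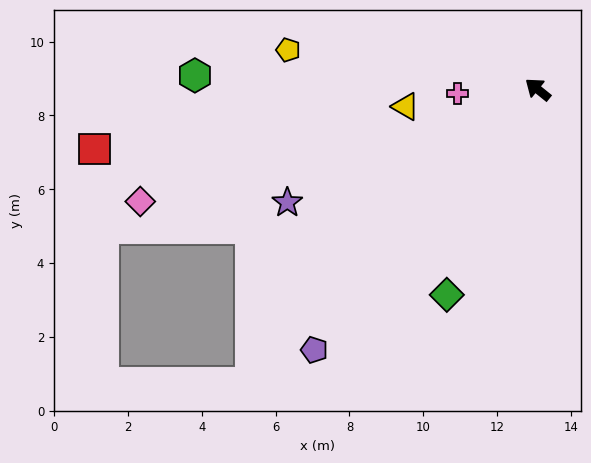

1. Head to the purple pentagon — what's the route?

turn left 88°, forward 9.3 m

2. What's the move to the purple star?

turn left 63°, forward 7.5 m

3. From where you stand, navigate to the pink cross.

turn left 42°, forward 2.2 m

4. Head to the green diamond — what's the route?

turn left 105°, forward 6.1 m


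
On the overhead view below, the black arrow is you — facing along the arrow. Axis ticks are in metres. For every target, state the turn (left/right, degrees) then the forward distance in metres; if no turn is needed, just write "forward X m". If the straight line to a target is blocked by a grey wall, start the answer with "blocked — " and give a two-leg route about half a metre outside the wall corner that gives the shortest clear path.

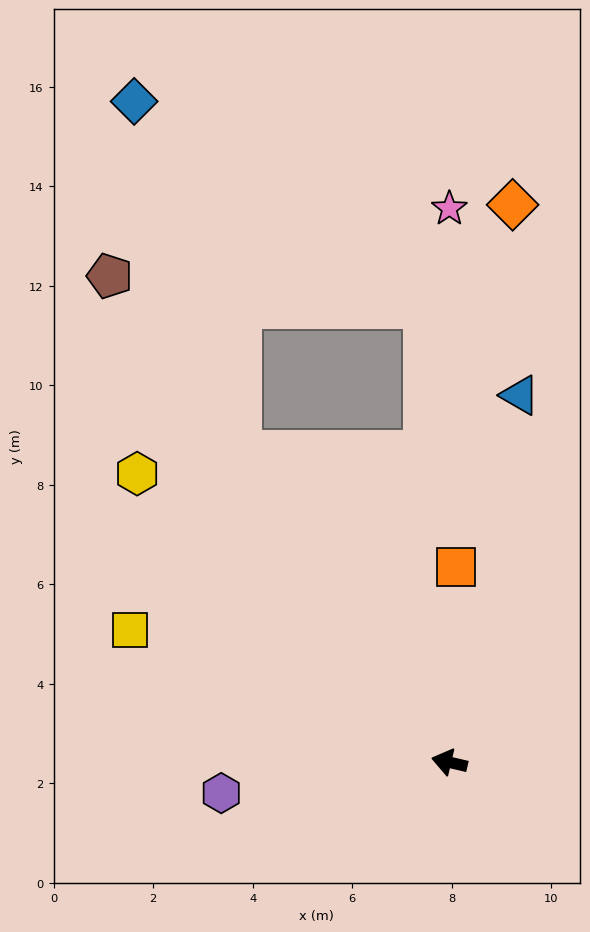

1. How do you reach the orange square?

turn right 79°, forward 3.9 m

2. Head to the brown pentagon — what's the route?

turn right 42°, forward 11.9 m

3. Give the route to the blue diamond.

blocked — turn right 43°, forward 7.5 m, then turn right 17°, forward 7.4 m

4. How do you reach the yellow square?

turn right 9°, forward 7.0 m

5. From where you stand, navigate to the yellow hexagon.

turn right 30°, forward 8.5 m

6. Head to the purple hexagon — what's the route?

turn left 21°, forward 4.6 m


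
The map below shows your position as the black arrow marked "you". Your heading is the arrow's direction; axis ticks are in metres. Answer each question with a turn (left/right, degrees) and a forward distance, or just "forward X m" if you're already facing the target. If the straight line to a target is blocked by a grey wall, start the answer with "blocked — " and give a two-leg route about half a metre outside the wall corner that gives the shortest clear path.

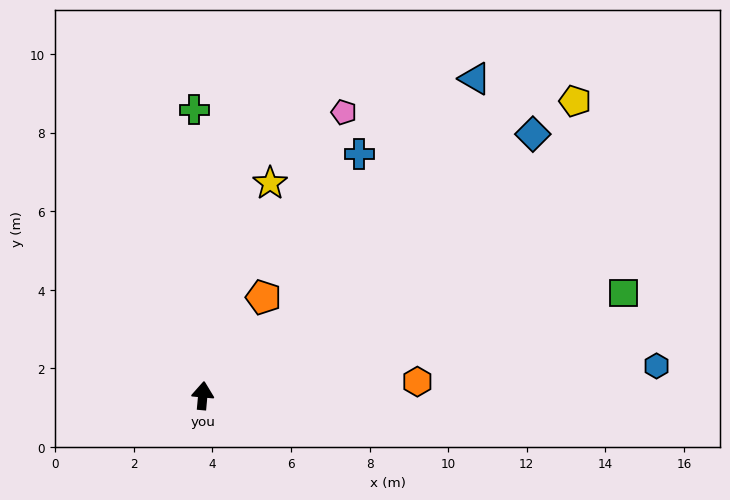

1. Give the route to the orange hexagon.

turn right 81°, forward 5.5 m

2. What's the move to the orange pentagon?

turn right 26°, forward 2.9 m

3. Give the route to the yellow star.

turn right 12°, forward 5.7 m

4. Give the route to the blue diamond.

turn right 46°, forward 10.7 m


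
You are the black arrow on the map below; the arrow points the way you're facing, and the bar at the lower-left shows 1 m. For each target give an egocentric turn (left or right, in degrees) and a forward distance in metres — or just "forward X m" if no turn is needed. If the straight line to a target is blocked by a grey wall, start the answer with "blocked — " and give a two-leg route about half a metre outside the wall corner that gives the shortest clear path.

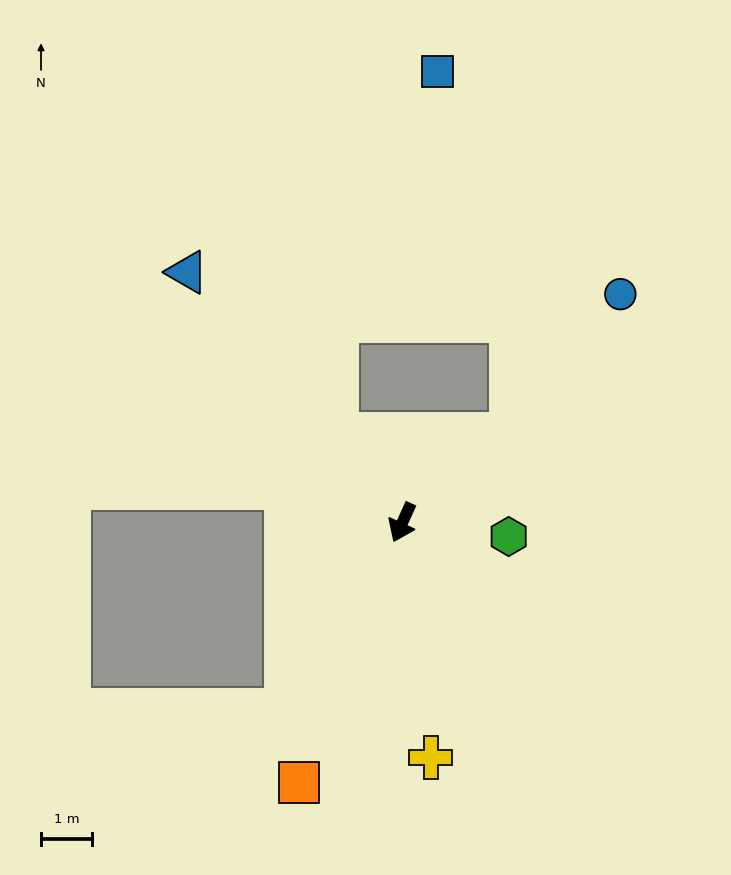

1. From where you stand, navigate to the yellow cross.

turn left 31°, forward 4.7 m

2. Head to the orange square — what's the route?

turn left 3°, forward 5.5 m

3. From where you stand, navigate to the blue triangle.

turn right 115°, forward 6.5 m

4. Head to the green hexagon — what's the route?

turn left 107°, forward 2.1 m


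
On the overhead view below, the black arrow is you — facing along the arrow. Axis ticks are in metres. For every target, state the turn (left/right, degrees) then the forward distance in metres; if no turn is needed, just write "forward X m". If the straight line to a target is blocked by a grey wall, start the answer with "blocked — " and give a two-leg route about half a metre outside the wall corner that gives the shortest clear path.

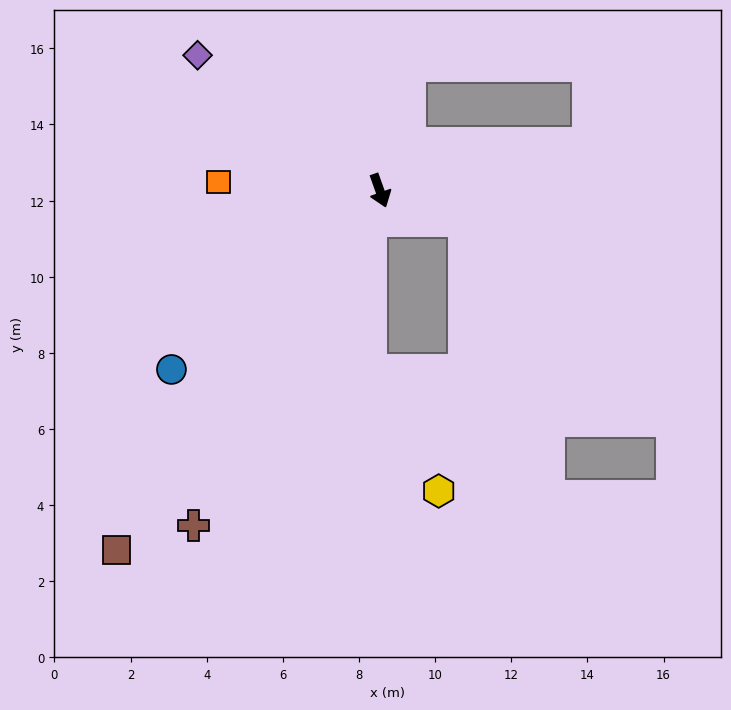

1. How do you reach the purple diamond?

turn right 146°, forward 6.0 m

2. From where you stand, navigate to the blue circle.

turn right 69°, forward 7.2 m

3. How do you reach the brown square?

turn right 56°, forward 11.7 m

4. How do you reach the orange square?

turn right 113°, forward 4.2 m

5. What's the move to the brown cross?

turn right 49°, forward 10.1 m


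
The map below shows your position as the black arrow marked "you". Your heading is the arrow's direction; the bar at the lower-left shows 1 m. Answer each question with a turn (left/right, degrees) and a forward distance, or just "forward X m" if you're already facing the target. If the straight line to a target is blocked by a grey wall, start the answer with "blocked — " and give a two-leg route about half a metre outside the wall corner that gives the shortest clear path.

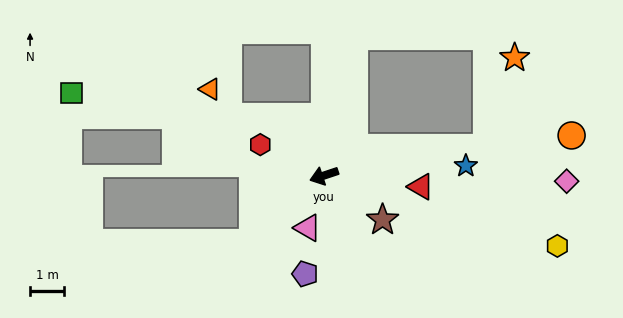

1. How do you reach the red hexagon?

turn right 44°, forward 2.1 m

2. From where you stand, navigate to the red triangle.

turn left 155°, forward 2.8 m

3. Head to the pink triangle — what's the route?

turn left 54°, forward 1.6 m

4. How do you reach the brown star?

turn left 124°, forward 2.1 m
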